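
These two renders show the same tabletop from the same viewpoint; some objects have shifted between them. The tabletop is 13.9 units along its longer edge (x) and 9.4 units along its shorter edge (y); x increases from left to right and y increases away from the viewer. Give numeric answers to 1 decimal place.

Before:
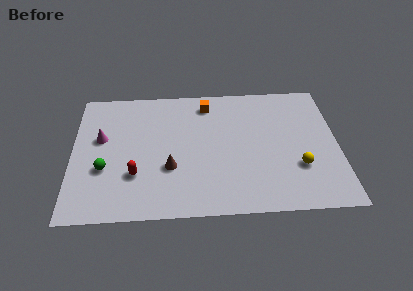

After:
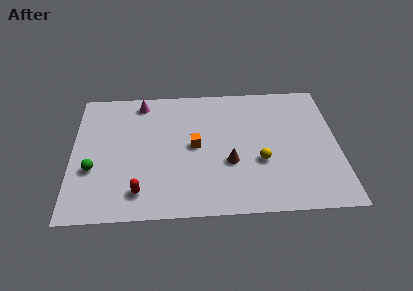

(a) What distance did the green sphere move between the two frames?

0.6

From (1.7, 3.4) to (1.1, 3.4), the green sphere covered √(0.6² + 0.0²) ≈ 0.6 units.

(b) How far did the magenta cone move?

3.3

The magenta cone was near (1.5, 5.6) before and (3.6, 8.2) after, so it travelled √(2.1² + 2.6²) ≈ 3.3 units.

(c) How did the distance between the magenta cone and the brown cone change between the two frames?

+2.3

They were about 4.3 units apart before and 6.6 after — 2.3 units further apart.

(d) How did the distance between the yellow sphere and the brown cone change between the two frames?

-5.1

Before: roughly 6.7 units apart; after: 1.6. That's 5.1 units closer together.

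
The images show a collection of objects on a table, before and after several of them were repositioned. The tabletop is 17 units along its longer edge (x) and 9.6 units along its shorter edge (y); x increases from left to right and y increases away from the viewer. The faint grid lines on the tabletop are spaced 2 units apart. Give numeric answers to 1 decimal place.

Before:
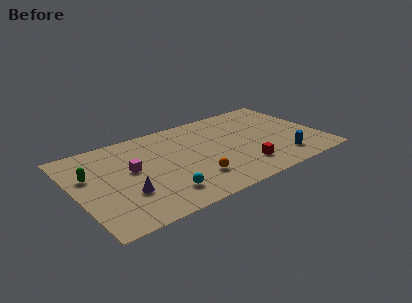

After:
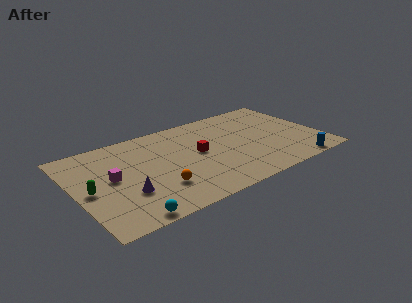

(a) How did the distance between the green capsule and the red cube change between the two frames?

-3.2

They were about 10.8 units apart before and 7.6 after — 3.2 units closer together.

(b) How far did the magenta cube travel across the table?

1.4

The magenta cube moved from about (3.9, 5.4) to (2.5, 5.1), a distance of √(1.4² + 0.3²) ≈ 1.4.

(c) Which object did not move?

the purple cone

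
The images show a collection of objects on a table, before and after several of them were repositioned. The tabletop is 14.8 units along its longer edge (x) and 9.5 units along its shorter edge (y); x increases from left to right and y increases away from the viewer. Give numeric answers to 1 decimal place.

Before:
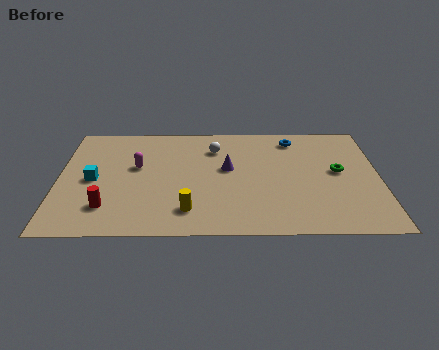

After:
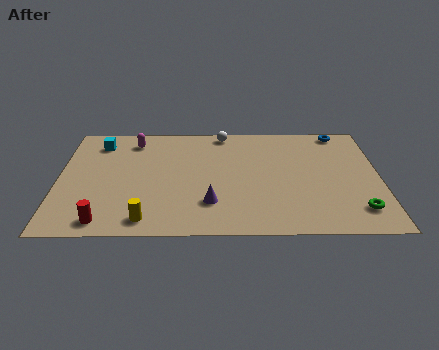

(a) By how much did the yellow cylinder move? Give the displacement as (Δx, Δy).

(-1.9, -0.7)

The yellow cylinder was at about (6.0, 1.9) and moved to about (4.1, 1.2).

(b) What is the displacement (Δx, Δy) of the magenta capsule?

(-0.2, 2.3)

The magenta capsule started near (3.6, 5.6) and ended near (3.4, 7.9).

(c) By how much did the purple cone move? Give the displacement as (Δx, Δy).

(-0.8, -2.9)

From the two frames, the purple cone sits at roughly (7.8, 5.4) before and (7.0, 2.5) after.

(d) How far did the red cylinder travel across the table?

1.1

The red cylinder moved from about (2.3, 2.2) to (2.2, 1.1), a distance of √(0.1² + 1.1²) ≈ 1.1.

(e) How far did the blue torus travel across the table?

2.3

From (10.9, 8.0) to (13.1, 8.6), the blue torus covered √(2.2² + 0.6²) ≈ 2.3 units.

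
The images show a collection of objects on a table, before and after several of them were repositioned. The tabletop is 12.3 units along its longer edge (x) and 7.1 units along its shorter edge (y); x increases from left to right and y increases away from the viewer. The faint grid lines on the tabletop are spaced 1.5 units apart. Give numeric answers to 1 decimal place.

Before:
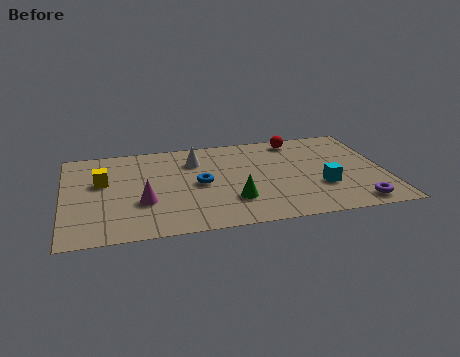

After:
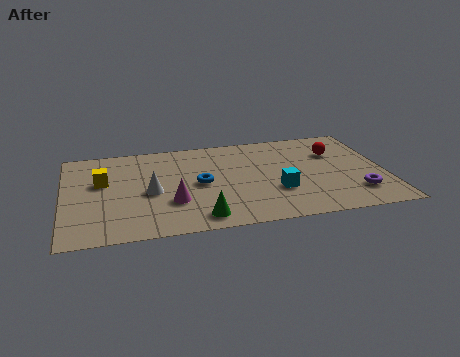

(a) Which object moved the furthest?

the white cone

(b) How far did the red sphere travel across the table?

1.9

From (9.1, 6.2) to (10.5, 4.9), the red sphere covered √(1.4² + 1.3²) ≈ 1.9 units.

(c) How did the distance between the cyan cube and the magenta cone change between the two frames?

-2.8

The distance was about 6.8 in the first image and 4.0 in the second, so they moved 2.8 units closer together.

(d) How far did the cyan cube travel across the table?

1.7

The cyan cube moved from about (9.8, 2.4) to (8.1, 2.4), a distance of √(1.7² + 0.0²) ≈ 1.7.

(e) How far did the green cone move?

1.6

From (6.4, 2.0) to (5.1, 1.0), the green cone covered √(1.3² + 1.0²) ≈ 1.6 units.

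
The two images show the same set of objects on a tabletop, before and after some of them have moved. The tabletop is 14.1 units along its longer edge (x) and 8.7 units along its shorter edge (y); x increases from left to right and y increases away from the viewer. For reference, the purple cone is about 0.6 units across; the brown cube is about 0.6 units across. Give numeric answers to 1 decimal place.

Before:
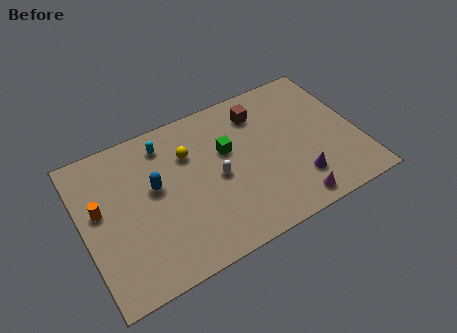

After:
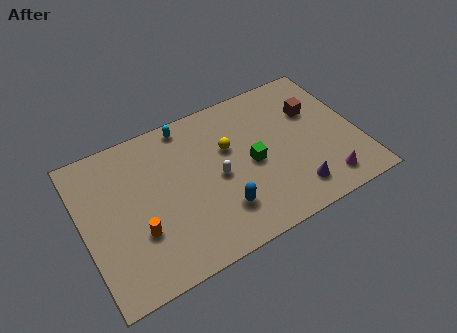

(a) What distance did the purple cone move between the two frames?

0.6

The purple cone was near (10.7, 2.1) before and (10.4, 1.6) after, so it travelled √(0.3² + 0.5²) ≈ 0.6 units.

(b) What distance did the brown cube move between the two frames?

2.9

The brown cube moved from about (9.4, 6.9) to (12.1, 5.8), a distance of √(2.7² + 1.1²) ≈ 2.9.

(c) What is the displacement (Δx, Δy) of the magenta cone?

(1.8, 0.4)

The magenta cone was at about (10.2, 1.0) and moved to about (12.0, 1.4).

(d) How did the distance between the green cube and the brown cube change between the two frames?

+1.5

The distance was about 2.4 in the first image and 3.9 in the second, so they moved 1.5 units further apart.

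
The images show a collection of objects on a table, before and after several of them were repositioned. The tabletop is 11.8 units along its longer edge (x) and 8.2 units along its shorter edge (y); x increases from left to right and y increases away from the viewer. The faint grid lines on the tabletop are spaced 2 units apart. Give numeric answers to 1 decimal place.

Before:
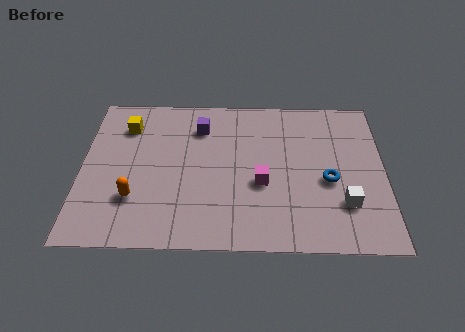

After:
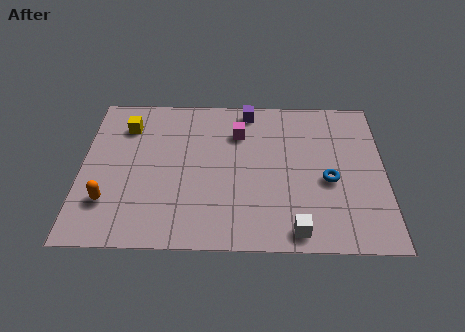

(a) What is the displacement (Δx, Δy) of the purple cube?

(1.9, 1.0)

The purple cube was at about (4.6, 6.3) and moved to about (6.5, 7.3).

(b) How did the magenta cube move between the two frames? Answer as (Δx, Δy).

(-0.9, 2.7)

From the two frames, the magenta cube sits at roughly (7.0, 3.3) before and (6.1, 6.0) after.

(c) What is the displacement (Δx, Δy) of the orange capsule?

(-1.0, -0.2)

The orange capsule started near (2.1, 2.4) and ended near (1.1, 2.2).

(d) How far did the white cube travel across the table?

2.4

The white cube moved from about (10.2, 2.3) to (8.3, 0.9), a distance of √(1.9² + 1.4²) ≈ 2.4.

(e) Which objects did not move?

the yellow cube and the blue torus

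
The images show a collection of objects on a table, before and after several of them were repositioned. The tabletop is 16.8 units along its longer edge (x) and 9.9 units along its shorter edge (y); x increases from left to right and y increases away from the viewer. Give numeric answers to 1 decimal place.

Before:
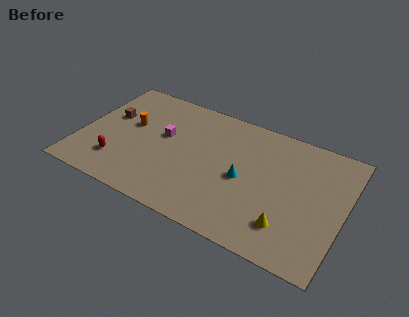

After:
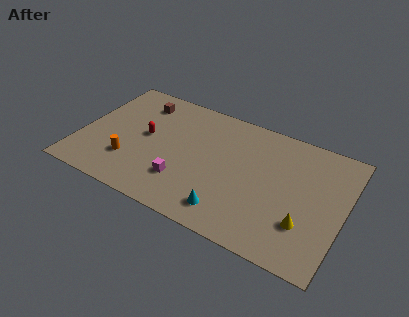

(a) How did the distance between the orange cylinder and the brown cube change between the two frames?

+3.8

Before: roughly 1.4 units apart; after: 5.2. That's 3.8 units further apart.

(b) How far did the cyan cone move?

2.9

The cyan cone was near (10.5, 4.6) before and (10.0, 1.7) after, so it travelled √(0.5² + 2.9²) ≈ 2.9 units.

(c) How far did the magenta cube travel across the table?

3.5

From (5.2, 5.8) to (6.9, 2.7), the magenta cube covered √(1.7² + 3.1²) ≈ 3.5 units.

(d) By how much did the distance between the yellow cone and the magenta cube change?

-1.4

They were about 9.1 units apart before and 7.7 after — 1.4 units closer together.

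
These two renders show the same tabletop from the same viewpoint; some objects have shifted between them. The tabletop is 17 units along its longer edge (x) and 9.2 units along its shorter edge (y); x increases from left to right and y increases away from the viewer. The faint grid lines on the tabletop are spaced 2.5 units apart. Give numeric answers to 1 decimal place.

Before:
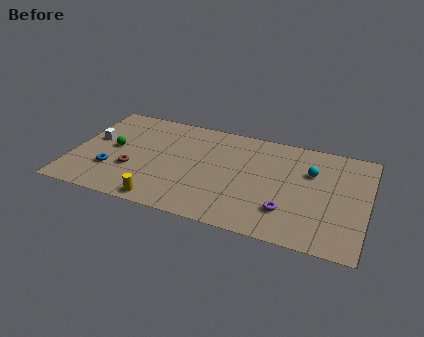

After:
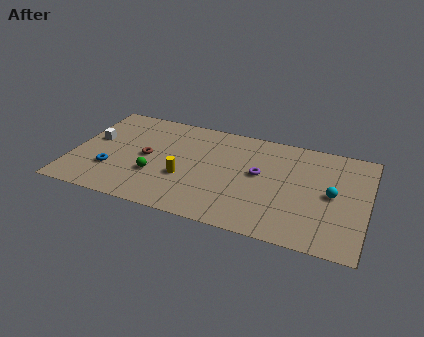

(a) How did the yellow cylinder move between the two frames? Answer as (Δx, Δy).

(1.0, 2.5)

From the two frames, the yellow cylinder sits at roughly (5.6, 0.9) before and (6.6, 3.4) after.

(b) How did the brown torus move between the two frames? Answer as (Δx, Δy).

(0.7, 1.4)

From the two frames, the brown torus sits at roughly (3.6, 3.2) before and (4.3, 4.6) after.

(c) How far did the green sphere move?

3.1

The green sphere moved from about (2.3, 4.8) to (4.9, 3.1), a distance of √(2.6² + 1.7²) ≈ 3.1.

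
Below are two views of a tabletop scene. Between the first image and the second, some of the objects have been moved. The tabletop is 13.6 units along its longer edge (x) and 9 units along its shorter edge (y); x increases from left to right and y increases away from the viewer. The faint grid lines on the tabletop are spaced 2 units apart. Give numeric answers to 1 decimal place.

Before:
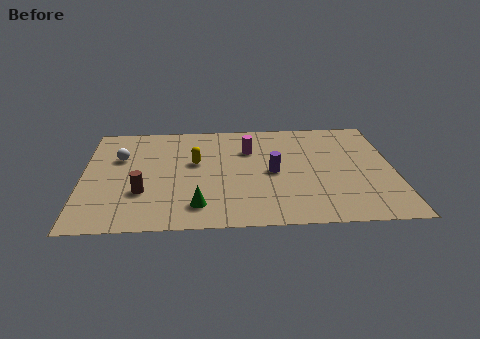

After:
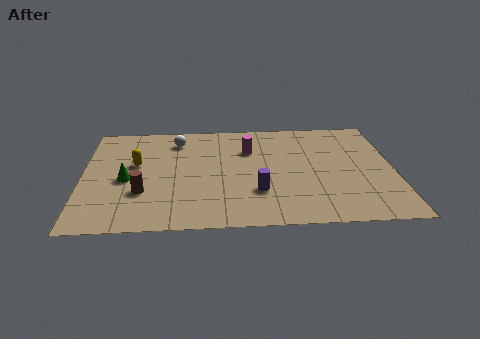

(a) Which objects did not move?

the brown cylinder and the magenta cylinder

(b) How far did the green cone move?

3.9

From (5.0, 1.7) to (1.9, 4.0), the green cone covered √(3.1² + 2.3²) ≈ 3.9 units.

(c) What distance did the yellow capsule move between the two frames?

2.6

From (4.9, 5.3) to (2.3, 5.3), the yellow capsule covered √(2.6² + 0.0²) ≈ 2.6 units.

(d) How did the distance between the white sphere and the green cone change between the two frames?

-1.4

The distance was about 5.4 in the first image and 4.0 in the second, so they moved 1.4 units closer together.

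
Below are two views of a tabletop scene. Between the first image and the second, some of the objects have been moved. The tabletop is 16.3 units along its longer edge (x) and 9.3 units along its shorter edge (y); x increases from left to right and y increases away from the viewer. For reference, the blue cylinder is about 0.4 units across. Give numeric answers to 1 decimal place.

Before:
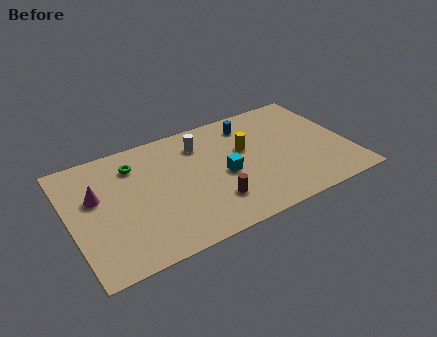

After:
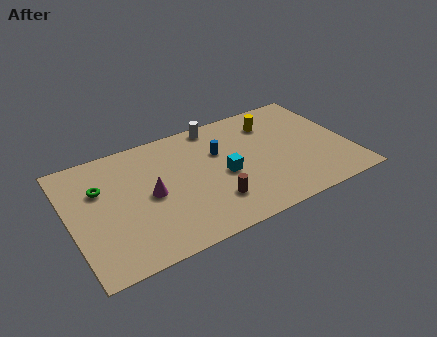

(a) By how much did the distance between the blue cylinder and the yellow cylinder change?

+1.5

Before: roughly 2.0 units apart; after: 3.5. That's 1.5 units further apart.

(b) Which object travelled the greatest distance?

the magenta cone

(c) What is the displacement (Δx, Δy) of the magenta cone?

(3.0, -1.2)

The magenta cone started near (1.6, 5.7) and ended near (4.6, 4.5).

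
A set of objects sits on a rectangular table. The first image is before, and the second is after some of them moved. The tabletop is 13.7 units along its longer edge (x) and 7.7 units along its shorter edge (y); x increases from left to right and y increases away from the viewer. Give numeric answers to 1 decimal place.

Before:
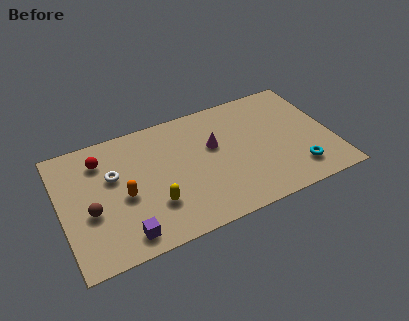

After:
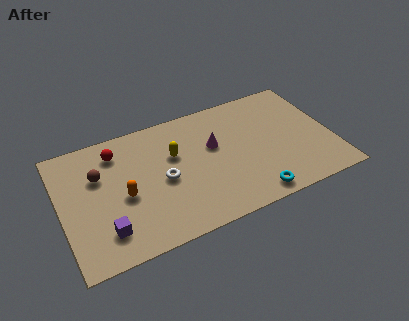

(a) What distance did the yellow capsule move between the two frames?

2.9

The yellow capsule moved from about (4.5, 2.3) to (5.8, 4.9), a distance of √(1.3² + 2.6²) ≈ 2.9.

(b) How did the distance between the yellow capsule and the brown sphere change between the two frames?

+0.6

The distance was about 3.2 in the first image and 3.8 in the second, so they moved 0.6 units further apart.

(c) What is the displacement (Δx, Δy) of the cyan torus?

(-2.4, -0.7)

The cyan torus was at about (11.7, 1.6) and moved to about (9.3, 0.9).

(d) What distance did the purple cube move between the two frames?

1.1

The purple cube moved from about (2.9, 1.1) to (2.0, 1.7), a distance of √(0.9² + 0.6²) ≈ 1.1.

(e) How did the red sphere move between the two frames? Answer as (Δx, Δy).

(0.8, 0.2)

The red sphere was at about (2.2, 6.0) and moved to about (3.0, 6.2).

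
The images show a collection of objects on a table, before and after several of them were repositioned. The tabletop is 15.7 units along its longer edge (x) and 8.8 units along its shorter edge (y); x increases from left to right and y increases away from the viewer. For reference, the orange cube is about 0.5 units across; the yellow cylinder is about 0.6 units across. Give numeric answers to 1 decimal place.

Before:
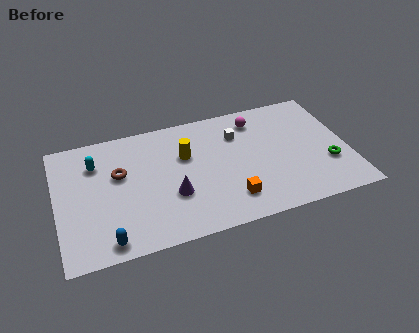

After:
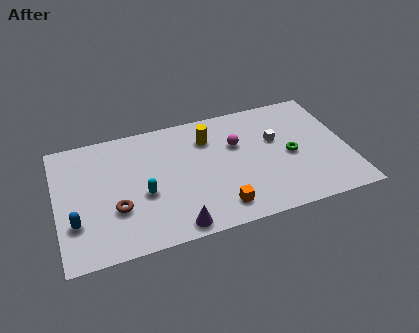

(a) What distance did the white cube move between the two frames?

2.2

From (9.9, 6.4) to (11.9, 5.4), the white cube covered √(2.0² + 1.0²) ≈ 2.2 units.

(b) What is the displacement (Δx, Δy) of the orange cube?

(-0.6, -0.4)

The orange cube started near (9.1, 1.9) and ended near (8.5, 1.5).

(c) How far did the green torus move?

2.2

The green torus was near (14.5, 2.9) before and (12.6, 4.1) after, so it travelled √(1.9² + 1.2²) ≈ 2.2 units.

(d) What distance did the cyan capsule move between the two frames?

3.8

The cyan capsule was near (2.2, 6.5) before and (4.6, 3.6) after, so it travelled √(2.4² + 2.9²) ≈ 3.8 units.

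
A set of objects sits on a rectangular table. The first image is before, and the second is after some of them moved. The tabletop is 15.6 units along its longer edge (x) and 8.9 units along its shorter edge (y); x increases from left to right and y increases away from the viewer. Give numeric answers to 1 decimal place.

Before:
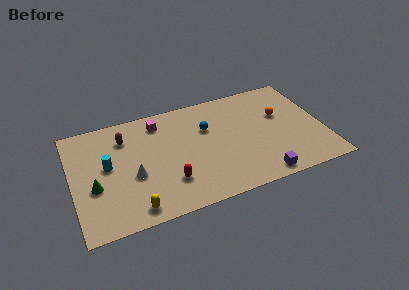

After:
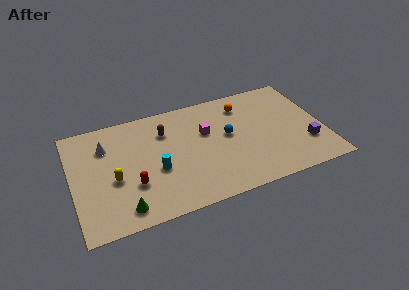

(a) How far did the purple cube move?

3.5

From (11.3, 0.9) to (14.4, 2.6), the purple cube covered √(3.1² + 1.7²) ≈ 3.5 units.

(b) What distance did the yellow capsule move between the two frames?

2.8

The yellow capsule was near (3.5, 1.1) before and (2.5, 3.7) after, so it travelled √(1.0² + 2.6²) ≈ 2.8 units.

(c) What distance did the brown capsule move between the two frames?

2.5

The brown capsule moved from about (3.4, 6.8) to (5.9, 6.5), a distance of √(2.5² + 0.3²) ≈ 2.5.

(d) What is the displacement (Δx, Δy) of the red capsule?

(-2.2, 0.5)

The red capsule was at about (5.8, 2.4) and moved to about (3.6, 2.9).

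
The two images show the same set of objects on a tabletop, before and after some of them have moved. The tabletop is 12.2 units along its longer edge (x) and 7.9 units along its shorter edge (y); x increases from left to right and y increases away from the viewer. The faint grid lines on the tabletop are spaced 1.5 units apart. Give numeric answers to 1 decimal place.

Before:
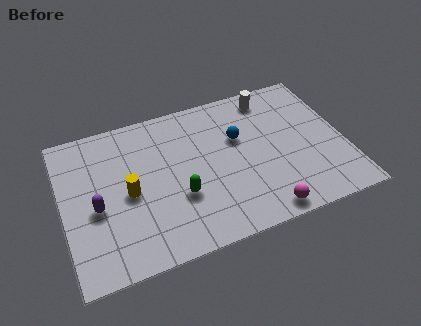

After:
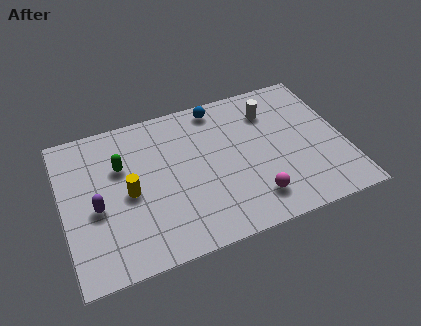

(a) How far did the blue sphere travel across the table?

2.1

The blue sphere was near (7.7, 5.0) before and (7.0, 7.0) after, so it travelled √(0.7² + 2.0²) ≈ 2.1 units.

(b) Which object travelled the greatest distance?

the green capsule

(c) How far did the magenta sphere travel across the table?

0.9

The magenta sphere was near (8.3, 0.8) before and (8.0, 1.6) after, so it travelled √(0.3² + 0.8²) ≈ 0.9 units.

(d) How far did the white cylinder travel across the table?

0.8

The white cylinder was near (9.3, 6.8) before and (9.2, 6.0) after, so it travelled √(0.1² + 0.8²) ≈ 0.8 units.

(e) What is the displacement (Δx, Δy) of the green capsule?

(-2.3, 2.4)

The green capsule started near (4.9, 2.8) and ended near (2.6, 5.2).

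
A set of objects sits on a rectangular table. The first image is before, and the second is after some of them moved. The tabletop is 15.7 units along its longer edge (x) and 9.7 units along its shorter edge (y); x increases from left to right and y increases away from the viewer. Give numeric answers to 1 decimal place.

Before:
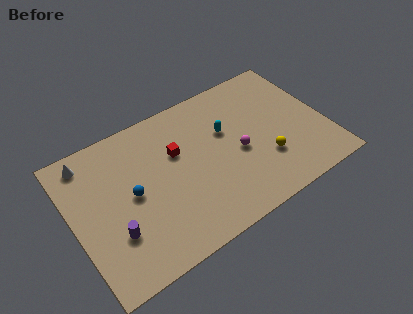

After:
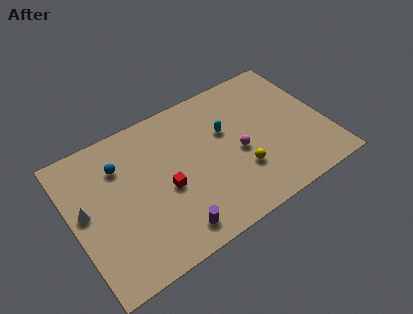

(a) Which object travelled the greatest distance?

the purple cylinder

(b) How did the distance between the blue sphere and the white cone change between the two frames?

-1.1

The distance was about 4.1 in the first image and 3.0 in the second, so they moved 1.1 units closer together.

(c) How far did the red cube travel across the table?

2.2

From (6.6, 6.2) to (5.6, 4.2), the red cube covered √(1.0² + 2.0²) ≈ 2.2 units.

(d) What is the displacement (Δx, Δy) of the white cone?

(-0.6, -3.1)

From the two frames, the white cone sits at roughly (1.4, 8.4) before and (0.8, 5.3) after.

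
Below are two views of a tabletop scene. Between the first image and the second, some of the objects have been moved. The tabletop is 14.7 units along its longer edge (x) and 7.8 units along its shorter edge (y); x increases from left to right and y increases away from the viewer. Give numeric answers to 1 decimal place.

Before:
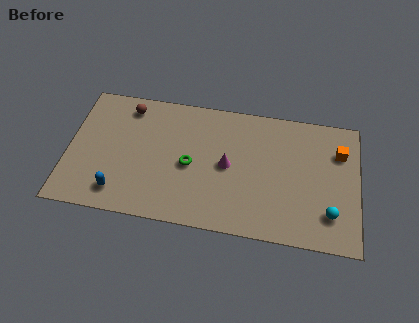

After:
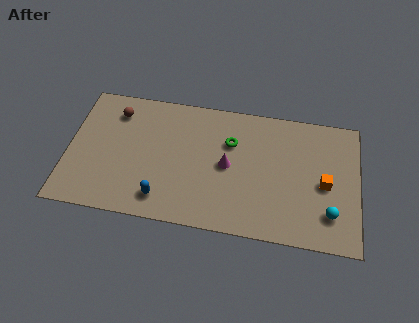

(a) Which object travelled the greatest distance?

the green torus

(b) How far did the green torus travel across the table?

2.6

The green torus moved from about (6.2, 3.6) to (8.2, 5.3), a distance of √(2.0² + 1.7²) ≈ 2.6.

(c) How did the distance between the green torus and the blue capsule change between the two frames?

+1.0

Before: roughly 4.1 units apart; after: 5.1. That's 1.0 units further apart.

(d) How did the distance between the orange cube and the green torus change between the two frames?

-2.7

Before: roughly 7.8 units apart; after: 5.1. That's 2.7 units closer together.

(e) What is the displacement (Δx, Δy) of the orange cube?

(-0.7, -2.0)

From the two frames, the orange cube sits at roughly (13.7, 5.6) before and (13.0, 3.6) after.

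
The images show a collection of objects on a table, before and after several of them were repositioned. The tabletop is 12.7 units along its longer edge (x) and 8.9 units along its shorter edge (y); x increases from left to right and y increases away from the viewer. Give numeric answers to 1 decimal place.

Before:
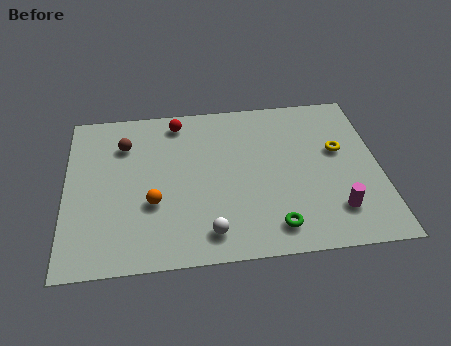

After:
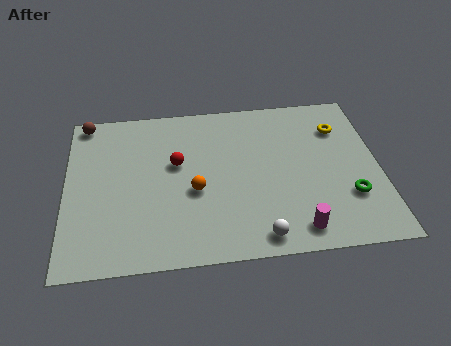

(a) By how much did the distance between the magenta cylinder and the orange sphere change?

-2.7

Before: roughly 7.4 units apart; after: 4.7. That's 2.7 units closer together.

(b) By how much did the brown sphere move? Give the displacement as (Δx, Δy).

(-1.6, 1.5)

From the two frames, the brown sphere sits at roughly (2.4, 6.6) before and (0.8, 8.1) after.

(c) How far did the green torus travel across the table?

3.4

From (8.3, 1.4) to (11.4, 2.7), the green torus covered √(3.1² + 1.3²) ≈ 3.4 units.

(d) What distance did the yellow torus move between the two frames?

1.3

The yellow torus was near (11.1, 5.3) before and (11.2, 6.6) after, so it travelled √(0.1² + 1.3²) ≈ 1.3 units.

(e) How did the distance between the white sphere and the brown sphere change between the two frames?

+3.7

The distance was about 6.2 in the first image and 9.9 in the second, so they moved 3.7 units further apart.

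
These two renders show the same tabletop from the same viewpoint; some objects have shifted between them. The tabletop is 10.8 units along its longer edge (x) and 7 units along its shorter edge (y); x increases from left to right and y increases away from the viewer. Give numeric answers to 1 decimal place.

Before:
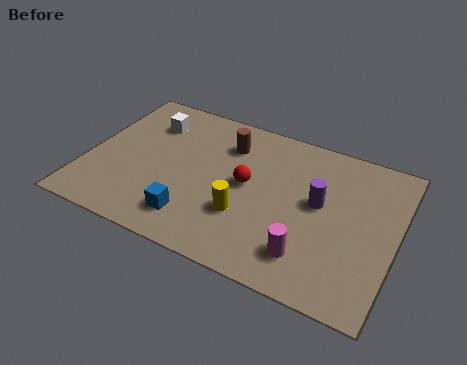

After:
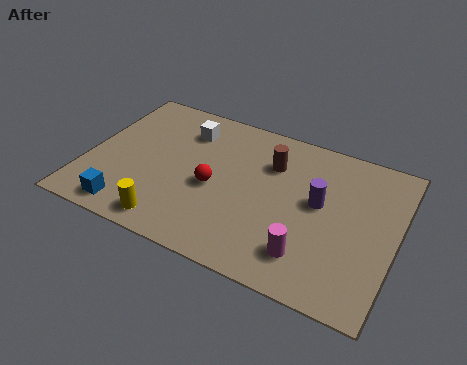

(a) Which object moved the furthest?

the yellow cylinder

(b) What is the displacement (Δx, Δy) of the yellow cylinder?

(-2.4, -1.4)

The yellow cylinder was at about (5.7, 2.3) and moved to about (3.3, 0.9).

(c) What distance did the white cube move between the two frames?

1.3

The white cube moved from about (1.9, 5.3) to (3.2, 5.4), a distance of √(1.3² + 0.1²) ≈ 1.3.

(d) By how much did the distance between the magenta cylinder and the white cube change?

-1.0

The distance was about 7.2 in the first image and 6.2 in the second, so they moved 1.0 units closer together.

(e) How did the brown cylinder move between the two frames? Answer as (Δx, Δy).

(1.6, -0.3)

The brown cylinder was at about (4.7, 5.3) and moved to about (6.3, 5.0).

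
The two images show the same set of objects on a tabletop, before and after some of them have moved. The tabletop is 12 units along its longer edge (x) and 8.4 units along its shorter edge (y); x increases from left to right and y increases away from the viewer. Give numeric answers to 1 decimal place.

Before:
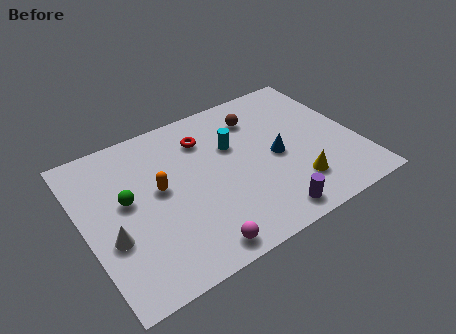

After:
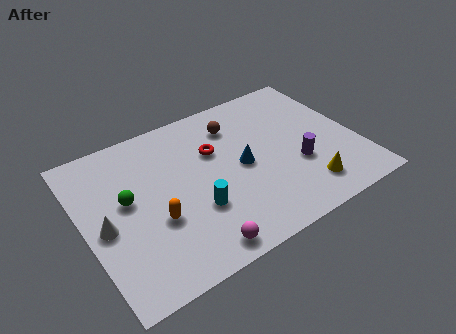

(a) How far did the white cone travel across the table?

0.7

The white cone was near (1.0, 3.1) before and (0.8, 3.8) after, so it travelled √(0.2² + 0.7²) ≈ 0.7 units.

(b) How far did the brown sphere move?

1.0

The brown sphere was near (8.0, 6.5) before and (7.0, 6.5) after, so it travelled √(1.0² + 0.0²) ≈ 1.0 units.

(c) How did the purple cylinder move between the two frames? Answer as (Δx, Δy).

(1.7, 2.0)

The purple cylinder was at about (7.5, 1.0) and moved to about (9.2, 3.0).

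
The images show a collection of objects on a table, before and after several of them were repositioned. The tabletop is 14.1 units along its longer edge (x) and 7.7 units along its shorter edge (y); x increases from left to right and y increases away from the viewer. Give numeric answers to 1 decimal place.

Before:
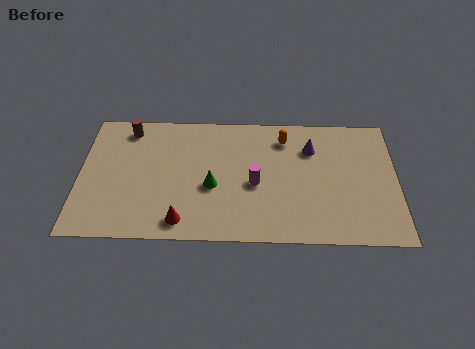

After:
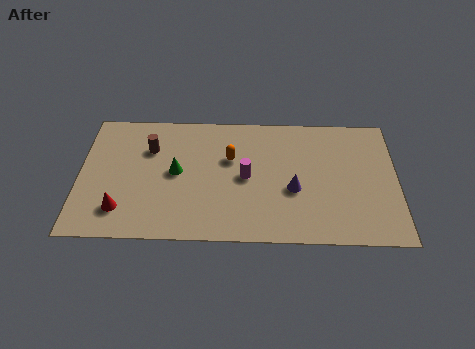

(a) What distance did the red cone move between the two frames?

2.8

From (4.6, 1.1) to (1.9, 1.7), the red cone covered √(2.7² + 0.6²) ≈ 2.8 units.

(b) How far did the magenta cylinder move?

0.6

From (7.8, 3.4) to (7.4, 3.8), the magenta cylinder covered √(0.4² + 0.4²) ≈ 0.6 units.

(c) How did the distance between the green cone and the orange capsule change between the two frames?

-1.8

Before: roughly 4.4 units apart; after: 2.6. That's 1.8 units closer together.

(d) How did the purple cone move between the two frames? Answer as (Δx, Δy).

(-0.8, -2.5)

From the two frames, the purple cone sits at roughly (10.3, 5.6) before and (9.5, 3.1) after.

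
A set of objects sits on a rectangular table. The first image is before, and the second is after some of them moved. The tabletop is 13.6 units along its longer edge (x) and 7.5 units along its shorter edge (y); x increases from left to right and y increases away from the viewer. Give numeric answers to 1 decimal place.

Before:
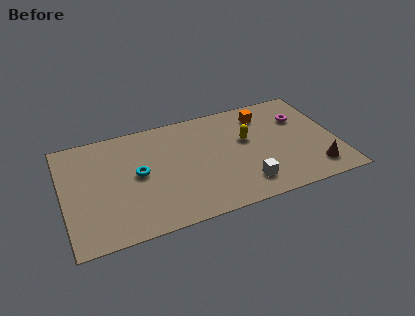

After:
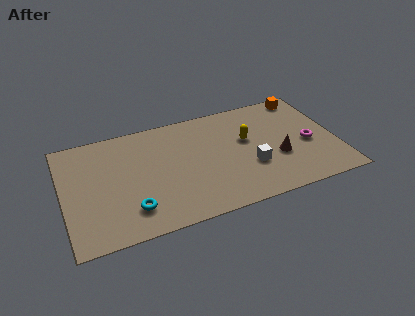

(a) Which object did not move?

the yellow capsule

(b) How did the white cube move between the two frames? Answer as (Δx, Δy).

(0.4, 1.1)

The white cube started near (8.8, 1.5) and ended near (9.2, 2.6).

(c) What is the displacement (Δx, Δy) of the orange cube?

(2.2, 0.7)

From the two frames, the orange cube sits at roughly (10.2, 6.0) before and (12.4, 6.7) after.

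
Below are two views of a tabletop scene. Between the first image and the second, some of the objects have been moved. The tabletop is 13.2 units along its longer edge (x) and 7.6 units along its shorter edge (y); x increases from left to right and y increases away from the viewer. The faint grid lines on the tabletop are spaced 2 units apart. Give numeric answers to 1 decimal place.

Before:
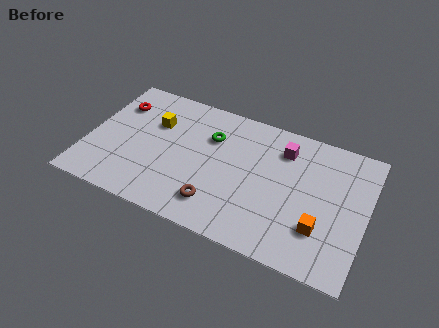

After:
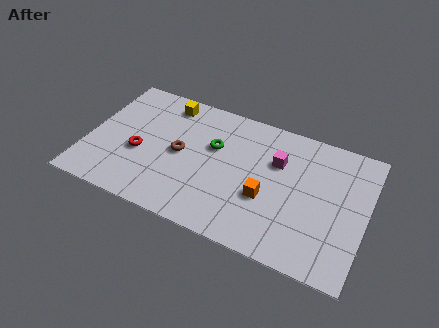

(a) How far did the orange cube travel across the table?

2.7

The orange cube moved from about (11.2, 2.2) to (8.6, 2.9), a distance of √(2.6² + 0.7²) ≈ 2.7.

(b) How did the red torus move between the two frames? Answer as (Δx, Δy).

(1.4, -2.5)

From the two frames, the red torus sits at roughly (1.1, 5.6) before and (2.5, 3.1) after.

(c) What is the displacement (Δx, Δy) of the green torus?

(0.2, -0.5)

From the two frames, the green torus sits at roughly (5.7, 5.3) before and (5.9, 4.8) after.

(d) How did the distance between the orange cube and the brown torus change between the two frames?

-0.5

Before: roughly 4.8 units apart; after: 4.3. That's 0.5 units closer together.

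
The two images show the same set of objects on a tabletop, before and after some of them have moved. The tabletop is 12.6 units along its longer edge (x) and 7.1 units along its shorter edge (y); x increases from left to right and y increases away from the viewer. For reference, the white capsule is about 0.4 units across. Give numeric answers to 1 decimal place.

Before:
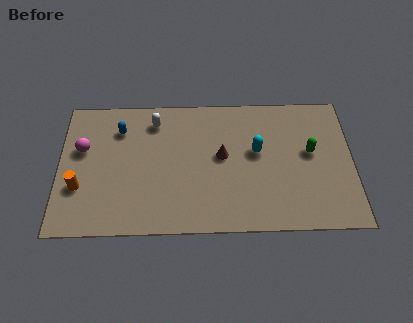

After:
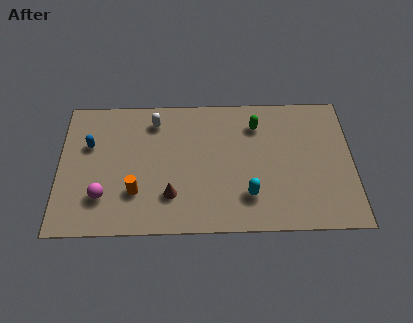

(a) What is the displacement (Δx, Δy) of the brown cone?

(-2.2, -2.0)

The brown cone started near (7.0, 3.9) and ended near (4.8, 1.9).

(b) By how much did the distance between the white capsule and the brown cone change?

+0.5

The distance was about 3.5 in the first image and 4.0 in the second, so they moved 0.5 units further apart.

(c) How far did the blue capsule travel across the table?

1.5

From (2.6, 5.4) to (1.3, 4.6), the blue capsule covered √(1.3² + 0.8²) ≈ 1.5 units.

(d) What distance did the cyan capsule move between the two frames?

2.3

The cyan capsule moved from about (8.5, 4.1) to (8.1, 1.8), a distance of √(0.4² + 2.3²) ≈ 2.3.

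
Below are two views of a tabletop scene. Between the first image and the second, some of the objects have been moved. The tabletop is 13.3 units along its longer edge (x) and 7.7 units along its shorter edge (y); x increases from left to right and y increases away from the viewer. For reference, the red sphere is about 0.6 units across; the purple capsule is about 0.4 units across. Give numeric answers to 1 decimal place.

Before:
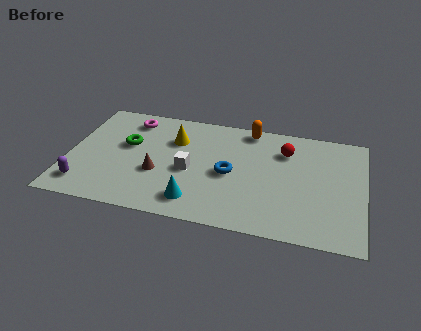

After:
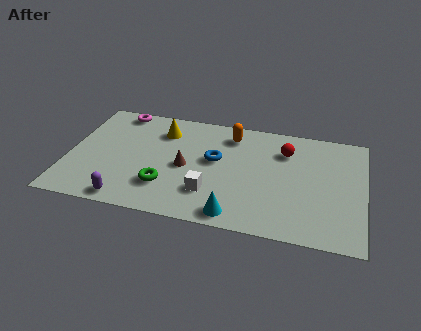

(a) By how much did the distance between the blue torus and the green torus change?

-1.7

The distance was about 4.8 in the first image and 3.1 in the second, so they moved 1.7 units closer together.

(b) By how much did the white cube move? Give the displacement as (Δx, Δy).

(1.0, -1.3)

From the two frames, the white cube sits at roughly (5.5, 3.4) before and (6.5, 2.1) after.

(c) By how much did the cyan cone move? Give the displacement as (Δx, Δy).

(1.8, -0.5)

The cyan cone started near (5.9, 1.4) and ended near (7.7, 0.9).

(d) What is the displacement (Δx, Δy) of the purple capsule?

(2.0, -0.6)

The purple capsule was at about (0.9, 1.4) and moved to about (2.9, 0.8).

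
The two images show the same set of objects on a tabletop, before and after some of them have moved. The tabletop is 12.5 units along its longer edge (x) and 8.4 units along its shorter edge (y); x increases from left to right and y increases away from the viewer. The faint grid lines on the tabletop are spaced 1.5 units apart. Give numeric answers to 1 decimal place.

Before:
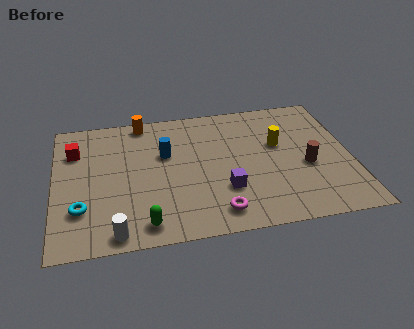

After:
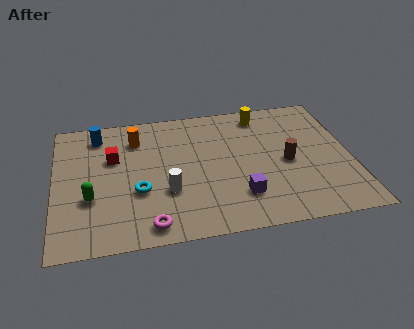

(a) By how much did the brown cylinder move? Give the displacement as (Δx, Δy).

(-0.8, 0.4)

The brown cylinder started near (10.6, 3.5) and ended near (9.8, 3.9).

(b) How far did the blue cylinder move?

3.3

The blue cylinder was near (4.7, 5.3) before and (1.9, 7.0) after, so it travelled √(2.8² + 1.7²) ≈ 3.3 units.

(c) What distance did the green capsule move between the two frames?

2.9

From (3.7, 1.1) to (1.5, 3.0), the green capsule covered √(2.2² + 1.9²) ≈ 2.9 units.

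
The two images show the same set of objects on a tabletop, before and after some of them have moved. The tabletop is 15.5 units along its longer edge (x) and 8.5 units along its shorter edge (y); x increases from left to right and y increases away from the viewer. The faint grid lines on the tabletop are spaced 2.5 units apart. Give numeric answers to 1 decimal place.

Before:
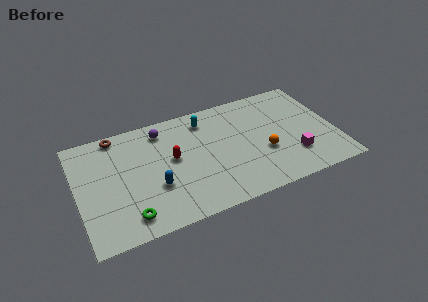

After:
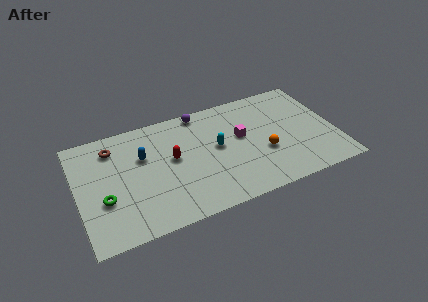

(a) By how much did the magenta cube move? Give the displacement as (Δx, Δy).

(-2.9, 2.6)

The magenta cube was at about (12.8, 2.3) and moved to about (9.9, 4.9).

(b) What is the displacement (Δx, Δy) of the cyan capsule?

(0.5, -2.4)

From the two frames, the cyan capsule sits at roughly (7.9, 7.0) before and (8.4, 4.6) after.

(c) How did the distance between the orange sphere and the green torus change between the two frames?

+1.1

Before: roughly 8.5 units apart; after: 9.6. That's 1.1 units further apart.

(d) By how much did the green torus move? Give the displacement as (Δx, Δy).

(-1.3, 1.7)

From the two frames, the green torus sits at roughly (2.8, 1.4) before and (1.5, 3.1) after.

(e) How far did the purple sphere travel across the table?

2.5

From (5.3, 7.1) to (7.7, 7.7), the purple sphere covered √(2.4² + 0.6²) ≈ 2.5 units.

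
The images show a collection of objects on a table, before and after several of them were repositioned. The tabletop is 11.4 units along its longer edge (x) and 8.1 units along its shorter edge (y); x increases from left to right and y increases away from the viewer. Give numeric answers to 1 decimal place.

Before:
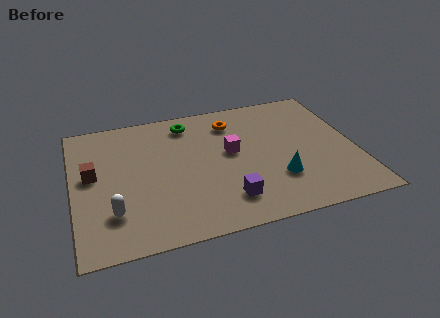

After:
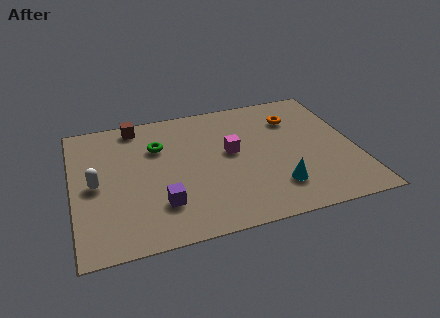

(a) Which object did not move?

the magenta cube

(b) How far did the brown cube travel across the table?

3.3

From (0.8, 4.5) to (2.7, 7.2), the brown cube covered √(1.9² + 2.7²) ≈ 3.3 units.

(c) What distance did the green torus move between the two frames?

1.8

The green torus moved from about (4.8, 6.8) to (3.5, 5.6), a distance of √(1.3² + 1.2²) ≈ 1.8.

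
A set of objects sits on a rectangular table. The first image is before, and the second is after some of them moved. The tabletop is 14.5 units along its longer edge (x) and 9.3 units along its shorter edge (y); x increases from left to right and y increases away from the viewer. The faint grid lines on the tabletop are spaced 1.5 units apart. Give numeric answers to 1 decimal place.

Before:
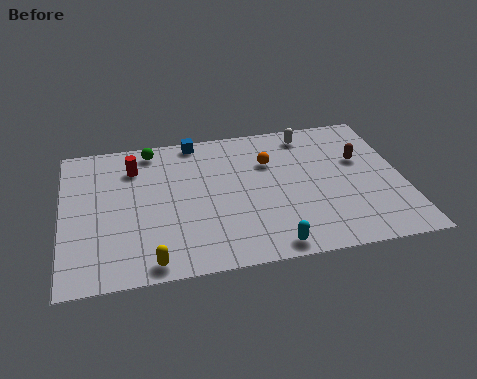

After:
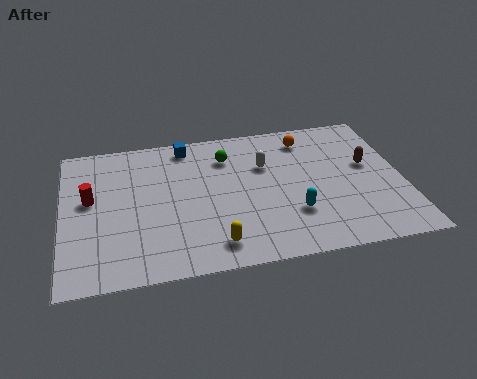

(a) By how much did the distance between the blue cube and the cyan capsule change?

-1.2

The distance was about 8.1 in the first image and 6.9 in the second, so they moved 1.2 units closer together.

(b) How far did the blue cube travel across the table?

0.5

The blue cube moved from about (5.8, 8.5) to (5.4, 8.2), a distance of √(0.4² + 0.3²) ≈ 0.5.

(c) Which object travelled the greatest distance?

the green sphere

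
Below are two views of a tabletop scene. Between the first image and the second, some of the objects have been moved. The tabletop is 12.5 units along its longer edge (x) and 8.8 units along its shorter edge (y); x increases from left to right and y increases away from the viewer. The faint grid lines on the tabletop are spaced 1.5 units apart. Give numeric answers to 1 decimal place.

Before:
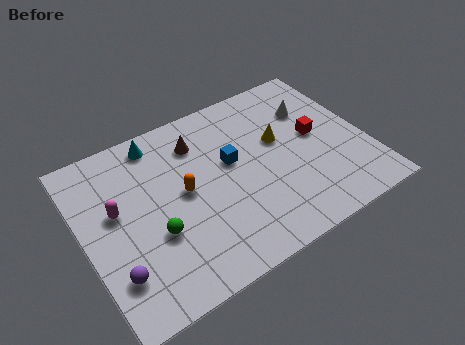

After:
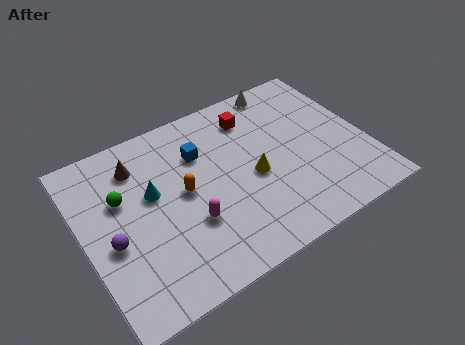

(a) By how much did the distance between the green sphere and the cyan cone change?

-3.2

The distance was about 4.6 in the first image and 1.4 in the second, so they moved 3.2 units closer together.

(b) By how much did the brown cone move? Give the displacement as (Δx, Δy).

(-2.7, 0.1)

The brown cone started near (5.4, 6.8) and ended near (2.7, 6.9).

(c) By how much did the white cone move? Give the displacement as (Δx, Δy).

(-1.0, 1.8)

The white cone was at about (10.5, 6.2) and moved to about (9.5, 8.0).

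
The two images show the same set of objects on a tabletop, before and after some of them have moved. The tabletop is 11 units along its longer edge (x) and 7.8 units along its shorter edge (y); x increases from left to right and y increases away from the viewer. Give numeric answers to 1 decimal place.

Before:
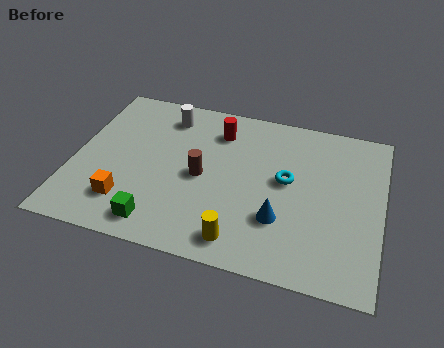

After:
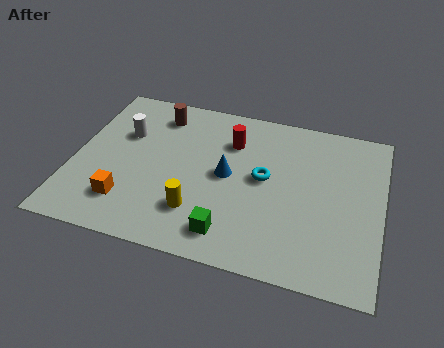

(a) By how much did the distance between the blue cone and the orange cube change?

-1.4

They were about 5.4 units apart before and 4.0 after — 1.4 units closer together.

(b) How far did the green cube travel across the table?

2.5

The green cube moved from about (3.3, 1.1) to (5.8, 1.3), a distance of √(2.5² + 0.2²) ≈ 2.5.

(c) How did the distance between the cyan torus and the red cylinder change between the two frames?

-1.2

They were about 3.2 units apart before and 2.0 after — 1.2 units closer together.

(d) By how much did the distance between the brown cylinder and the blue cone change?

+0.4

Before: roughly 3.2 units apart; after: 3.6. That's 0.4 units further apart.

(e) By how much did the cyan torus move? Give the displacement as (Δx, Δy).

(-0.8, -0.1)

The cyan torus was at about (7.6, 4.3) and moved to about (6.8, 4.2).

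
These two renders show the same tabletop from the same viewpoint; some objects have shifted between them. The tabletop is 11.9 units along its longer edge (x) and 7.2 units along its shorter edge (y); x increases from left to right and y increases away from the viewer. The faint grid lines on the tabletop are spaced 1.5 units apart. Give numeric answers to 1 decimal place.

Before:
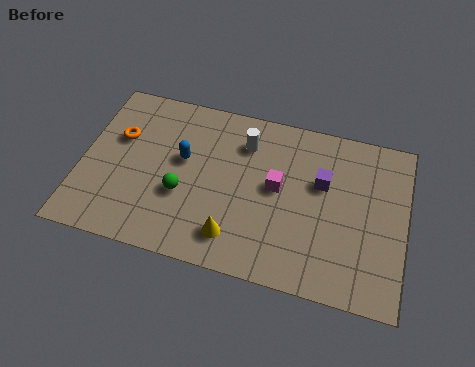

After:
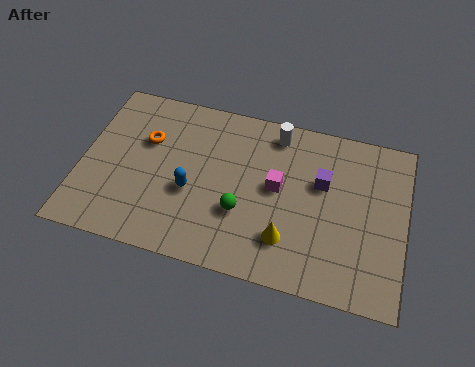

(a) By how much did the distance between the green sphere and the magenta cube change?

-1.8

Before: roughly 3.6 units apart; after: 1.8. That's 1.8 units closer together.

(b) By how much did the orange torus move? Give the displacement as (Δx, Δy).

(1.0, 0.1)

The orange torus was at about (1.3, 4.6) and moved to about (2.3, 4.7).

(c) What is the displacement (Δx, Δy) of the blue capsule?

(0.4, -1.3)

The blue capsule started near (3.7, 4.2) and ended near (4.1, 2.9).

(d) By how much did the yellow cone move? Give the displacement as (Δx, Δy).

(1.9, 0.4)

The yellow cone started near (5.8, 1.4) and ended near (7.7, 1.8).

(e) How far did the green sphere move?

2.2

From (3.8, 2.7) to (6.0, 2.5), the green sphere covered √(2.2² + 0.2²) ≈ 2.2 units.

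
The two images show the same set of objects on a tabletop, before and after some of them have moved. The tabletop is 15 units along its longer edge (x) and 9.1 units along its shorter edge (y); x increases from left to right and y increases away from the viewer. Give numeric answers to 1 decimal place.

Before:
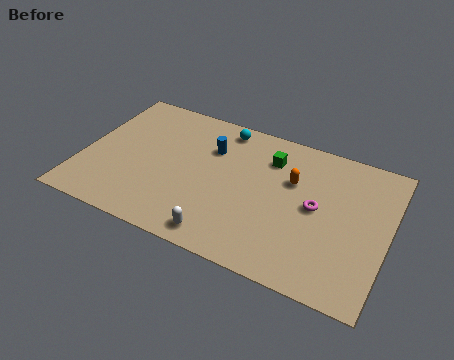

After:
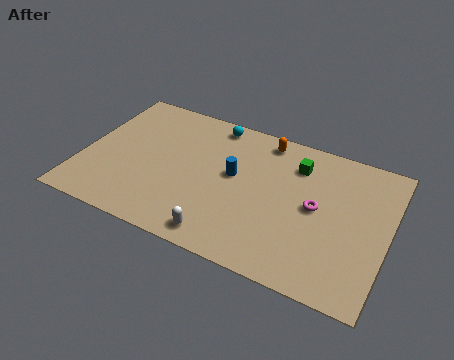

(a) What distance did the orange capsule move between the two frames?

2.6

The orange capsule moved from about (10.2, 5.9) to (8.6, 8.0), a distance of √(1.6² + 2.1²) ≈ 2.6.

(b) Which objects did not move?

the magenta torus and the white capsule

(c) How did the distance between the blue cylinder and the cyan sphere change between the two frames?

+1.7

Before: roughly 1.6 units apart; after: 3.3. That's 1.7 units further apart.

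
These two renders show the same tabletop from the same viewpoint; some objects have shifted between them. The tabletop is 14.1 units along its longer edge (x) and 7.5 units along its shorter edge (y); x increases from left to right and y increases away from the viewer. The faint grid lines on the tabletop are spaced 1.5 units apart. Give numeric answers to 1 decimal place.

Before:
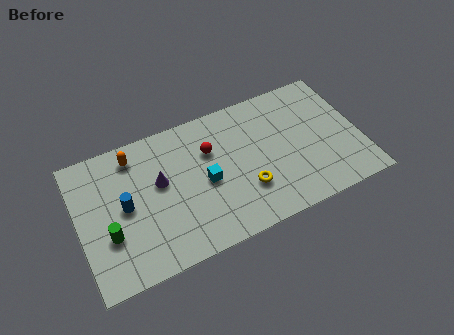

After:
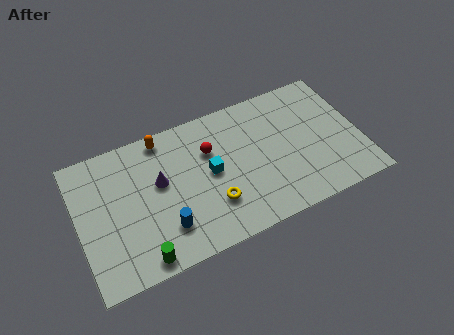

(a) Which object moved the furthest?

the blue cylinder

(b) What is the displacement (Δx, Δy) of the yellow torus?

(-1.7, -0.1)

The yellow torus was at about (8.2, 2.3) and moved to about (6.5, 2.2).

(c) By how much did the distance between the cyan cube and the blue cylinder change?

-0.8

The distance was about 4.0 in the first image and 3.2 in the second, so they moved 0.8 units closer together.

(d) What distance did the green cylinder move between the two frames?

2.3

The green cylinder was near (1.4, 2.6) before and (2.8, 0.8) after, so it travelled √(1.4² + 1.8²) ≈ 2.3 units.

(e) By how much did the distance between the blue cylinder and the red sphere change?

-0.5

The distance was about 4.6 in the first image and 4.1 in the second, so they moved 0.5 units closer together.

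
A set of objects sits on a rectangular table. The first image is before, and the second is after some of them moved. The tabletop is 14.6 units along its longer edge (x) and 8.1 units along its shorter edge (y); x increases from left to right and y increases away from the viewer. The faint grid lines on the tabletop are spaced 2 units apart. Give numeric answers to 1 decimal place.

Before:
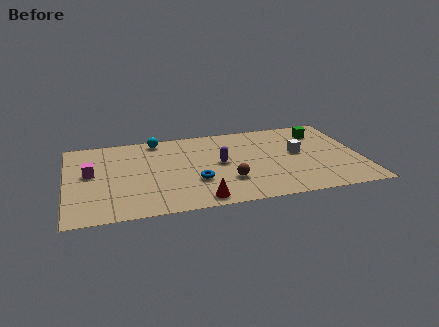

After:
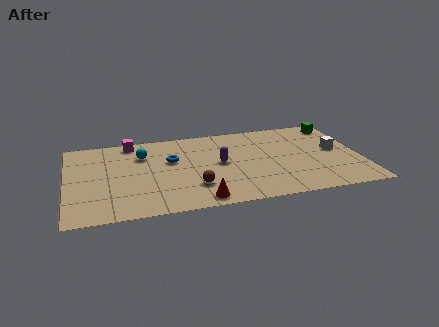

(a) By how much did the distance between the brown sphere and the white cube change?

+3.4

Before: roughly 4.1 units apart; after: 7.5. That's 3.4 units further apart.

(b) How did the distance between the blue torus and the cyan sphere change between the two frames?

-3.2

They were about 4.8 units apart before and 1.6 after — 3.2 units closer together.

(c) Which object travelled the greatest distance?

the magenta cube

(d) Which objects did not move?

the red cone and the purple capsule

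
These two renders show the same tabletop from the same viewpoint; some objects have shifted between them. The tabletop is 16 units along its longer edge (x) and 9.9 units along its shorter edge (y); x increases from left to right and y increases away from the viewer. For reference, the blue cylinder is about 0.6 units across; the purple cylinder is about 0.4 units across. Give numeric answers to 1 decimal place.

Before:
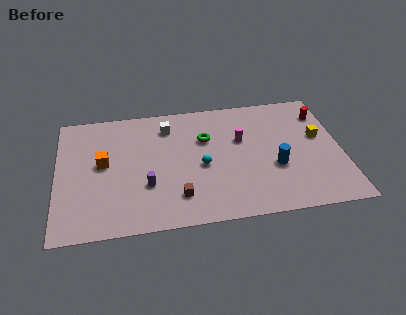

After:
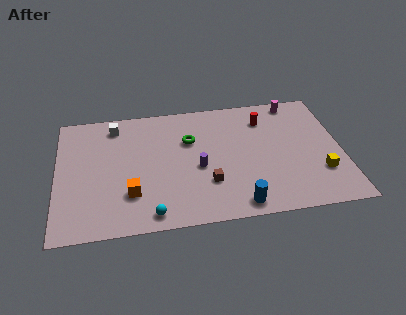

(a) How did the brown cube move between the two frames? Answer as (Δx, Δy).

(1.7, 0.8)

From the two frames, the brown cube sits at roughly (6.7, 2.2) before and (8.4, 3.0) after.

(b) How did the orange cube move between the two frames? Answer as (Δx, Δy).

(1.5, -2.6)

From the two frames, the orange cube sits at roughly (2.6, 5.4) before and (4.1, 2.8) after.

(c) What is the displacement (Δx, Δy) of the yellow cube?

(-0.1, -2.9)

From the two frames, the yellow cube sits at roughly (14.8, 5.8) before and (14.7, 2.9) after.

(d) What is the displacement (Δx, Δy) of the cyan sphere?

(-2.9, -3.3)

The cyan sphere started near (8.1, 4.4) and ended near (5.2, 1.1).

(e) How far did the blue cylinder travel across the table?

3.4

The blue cylinder moved from about (12.2, 3.7) to (10.0, 1.1), a distance of √(2.2² + 2.6²) ≈ 3.4.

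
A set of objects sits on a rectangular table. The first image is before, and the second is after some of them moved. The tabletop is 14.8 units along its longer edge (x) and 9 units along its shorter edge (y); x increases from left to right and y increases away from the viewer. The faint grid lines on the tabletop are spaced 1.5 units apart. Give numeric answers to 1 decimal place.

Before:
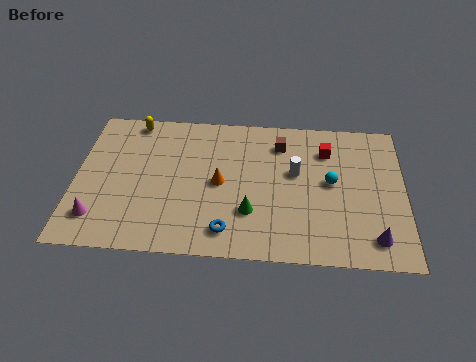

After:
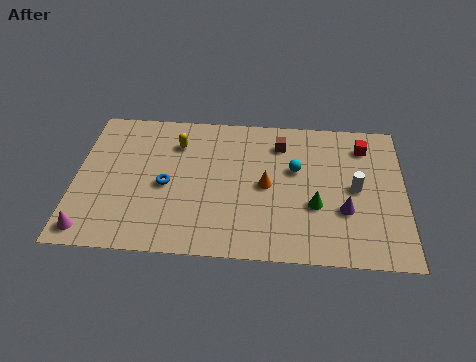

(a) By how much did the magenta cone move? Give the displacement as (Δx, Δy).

(-0.3, -0.8)

The magenta cone started near (1.1, 1.9) and ended near (0.8, 1.1).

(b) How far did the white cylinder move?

2.8

From (9.9, 5.3) to (12.6, 4.5), the white cylinder covered √(2.7² + 0.8²) ≈ 2.8 units.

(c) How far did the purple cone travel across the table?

2.1

The purple cone was near (13.4, 1.5) before and (12.1, 3.1) after, so it travelled √(1.3² + 1.6²) ≈ 2.1 units.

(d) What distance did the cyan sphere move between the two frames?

1.7

The cyan sphere moved from about (11.5, 4.8) to (9.9, 5.5), a distance of √(1.6² + 0.7²) ≈ 1.7.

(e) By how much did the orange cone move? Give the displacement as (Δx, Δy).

(2.1, 0.0)

The orange cone was at about (6.5, 4.4) and moved to about (8.6, 4.4).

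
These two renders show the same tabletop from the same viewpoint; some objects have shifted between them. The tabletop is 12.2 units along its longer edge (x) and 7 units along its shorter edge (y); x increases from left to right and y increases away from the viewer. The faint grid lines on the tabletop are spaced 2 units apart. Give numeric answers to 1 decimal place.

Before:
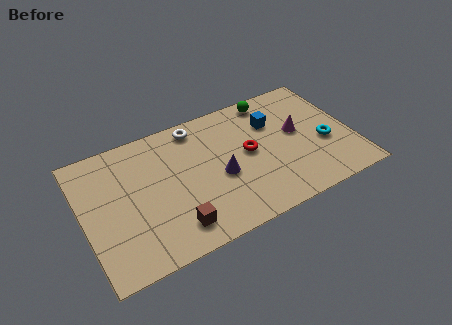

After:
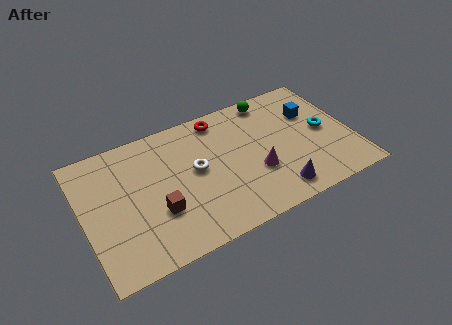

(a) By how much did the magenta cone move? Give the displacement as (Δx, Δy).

(-2.1, -1.4)

The magenta cone was at about (9.8, 3.9) and moved to about (7.7, 2.5).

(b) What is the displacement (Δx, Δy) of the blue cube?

(1.8, -0.2)

From the two frames, the blue cube sits at roughly (8.8, 4.9) before and (10.6, 4.7) after.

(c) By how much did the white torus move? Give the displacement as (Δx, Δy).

(-0.3, -2.3)

The white torus started near (5.4, 6.1) and ended near (5.1, 3.8).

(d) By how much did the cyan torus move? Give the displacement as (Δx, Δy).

(0.1, 0.7)

From the two frames, the cyan torus sits at roughly (10.9, 2.8) before and (11.0, 3.5) after.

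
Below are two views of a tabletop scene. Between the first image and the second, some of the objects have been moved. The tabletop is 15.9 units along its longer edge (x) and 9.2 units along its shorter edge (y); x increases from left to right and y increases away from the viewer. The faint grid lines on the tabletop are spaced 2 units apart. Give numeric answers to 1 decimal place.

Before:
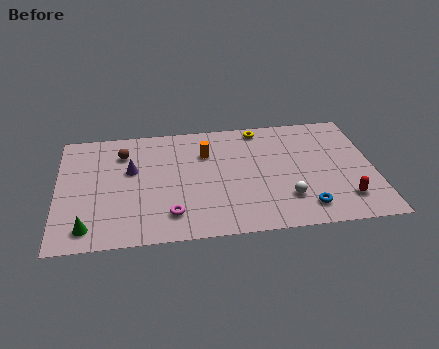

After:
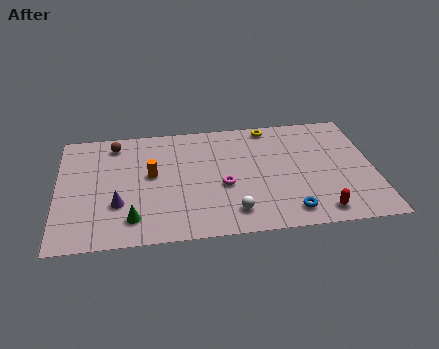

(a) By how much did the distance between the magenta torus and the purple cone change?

+1.2

They were about 4.2 units apart before and 5.4 after — 1.2 units further apart.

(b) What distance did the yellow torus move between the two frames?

0.5

The yellow torus was near (10.3, 8.2) before and (10.8, 8.3) after, so it travelled √(0.5² + 0.1²) ≈ 0.5 units.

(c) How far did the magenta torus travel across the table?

3.3

The magenta torus moved from about (5.6, 1.9) to (8.3, 3.8), a distance of √(2.7² + 1.9²) ≈ 3.3.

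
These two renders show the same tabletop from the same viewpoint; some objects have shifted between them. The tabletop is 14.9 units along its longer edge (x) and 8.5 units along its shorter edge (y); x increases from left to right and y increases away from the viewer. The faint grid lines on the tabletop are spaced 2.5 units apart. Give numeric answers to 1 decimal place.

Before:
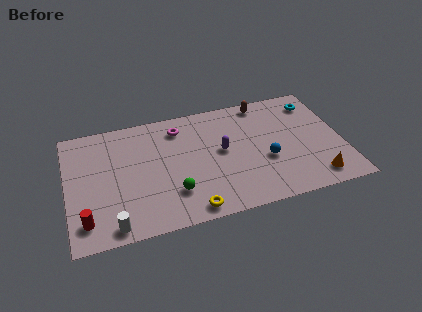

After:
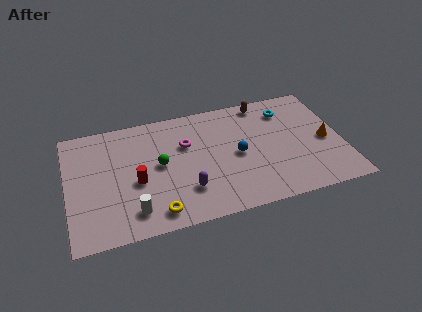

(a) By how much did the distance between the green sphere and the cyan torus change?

-1.9

The distance was about 9.3 in the first image and 7.4 in the second, so they moved 1.9 units closer together.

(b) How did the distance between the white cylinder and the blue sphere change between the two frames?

-2.4

They were about 8.7 units apart before and 6.3 after — 2.4 units closer together.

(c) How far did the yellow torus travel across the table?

1.8

The yellow torus moved from about (6.4, 0.9) to (4.6, 1.2), a distance of √(1.8² + 0.3²) ≈ 1.8.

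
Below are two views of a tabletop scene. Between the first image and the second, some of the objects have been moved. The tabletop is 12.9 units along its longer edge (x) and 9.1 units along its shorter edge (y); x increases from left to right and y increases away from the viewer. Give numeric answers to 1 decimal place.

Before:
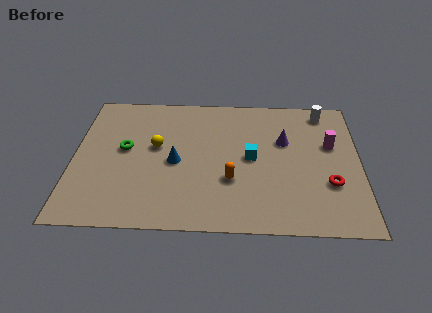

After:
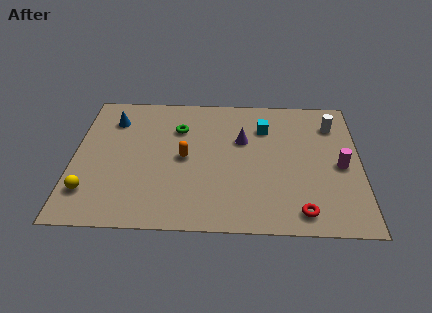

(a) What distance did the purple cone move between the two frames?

1.9

The purple cone moved from about (9.5, 5.8) to (7.6, 5.8), a distance of √(1.9² + 0.0²) ≈ 1.9.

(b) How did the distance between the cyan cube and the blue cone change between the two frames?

+3.5

The distance was about 3.4 in the first image and 6.9 in the second, so they moved 3.5 units further apart.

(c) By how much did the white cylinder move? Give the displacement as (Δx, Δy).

(0.4, -0.9)

From the two frames, the white cylinder sits at roughly (11.3, 7.9) before and (11.7, 7.0) after.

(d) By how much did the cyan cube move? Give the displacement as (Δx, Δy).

(0.6, 2.1)

The cyan cube was at about (8.0, 4.6) and moved to about (8.6, 6.7).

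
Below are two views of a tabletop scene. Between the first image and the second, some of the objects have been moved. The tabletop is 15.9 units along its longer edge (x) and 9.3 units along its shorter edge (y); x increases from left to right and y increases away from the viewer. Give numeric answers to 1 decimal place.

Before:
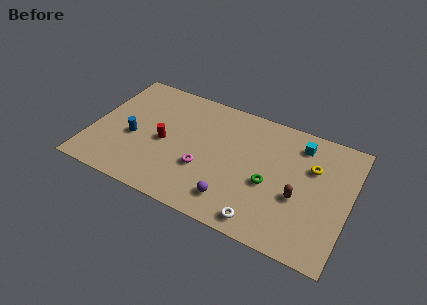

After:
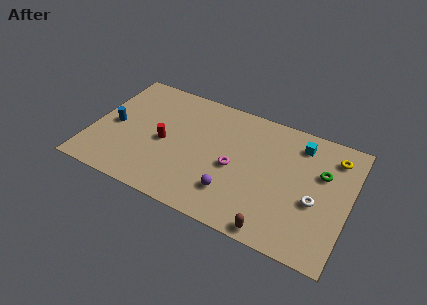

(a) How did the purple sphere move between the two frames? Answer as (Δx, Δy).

(-0.1, 0.5)

The purple sphere started near (9.1, 1.8) and ended near (9.0, 2.3).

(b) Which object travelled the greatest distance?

the white torus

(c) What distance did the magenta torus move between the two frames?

2.0

The magenta torus moved from about (7.1, 3.3) to (8.9, 4.2), a distance of √(1.8² + 0.9²) ≈ 2.0.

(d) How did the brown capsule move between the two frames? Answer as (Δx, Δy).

(-1.1, -2.9)

The brown capsule started near (12.9, 3.7) and ended near (11.8, 0.8).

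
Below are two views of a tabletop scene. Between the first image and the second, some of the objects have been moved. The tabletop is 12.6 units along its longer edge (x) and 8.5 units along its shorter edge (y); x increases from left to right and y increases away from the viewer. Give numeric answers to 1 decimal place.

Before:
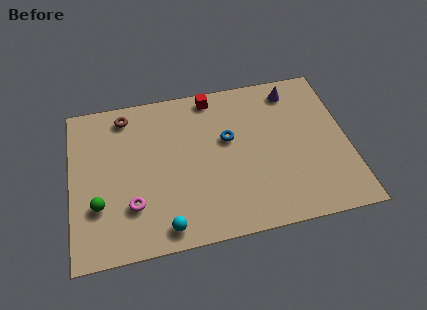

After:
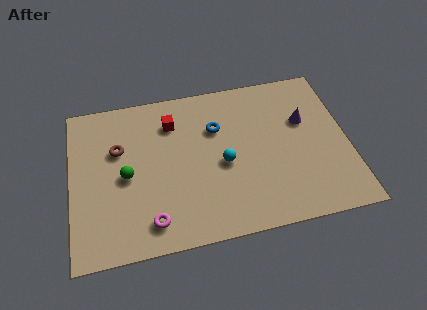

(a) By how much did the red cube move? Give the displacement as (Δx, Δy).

(-1.9, -1.1)

From the two frames, the red cube sits at roughly (6.6, 7.6) before and (4.7, 6.5) after.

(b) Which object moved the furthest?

the cyan sphere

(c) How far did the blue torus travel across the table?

0.9

The blue torus moved from about (7.2, 5.1) to (6.7, 5.8), a distance of √(0.5² + 0.7²) ≈ 0.9.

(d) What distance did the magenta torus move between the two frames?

1.3

From (2.7, 2.4) to (3.5, 1.4), the magenta torus covered √(0.8² + 1.0²) ≈ 1.3 units.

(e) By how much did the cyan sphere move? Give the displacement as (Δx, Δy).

(2.8, 2.8)

The cyan sphere started near (4.1, 1.0) and ended near (6.9, 3.8).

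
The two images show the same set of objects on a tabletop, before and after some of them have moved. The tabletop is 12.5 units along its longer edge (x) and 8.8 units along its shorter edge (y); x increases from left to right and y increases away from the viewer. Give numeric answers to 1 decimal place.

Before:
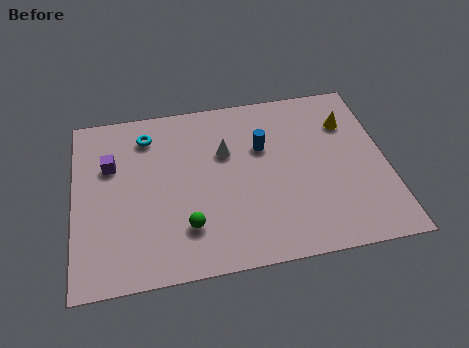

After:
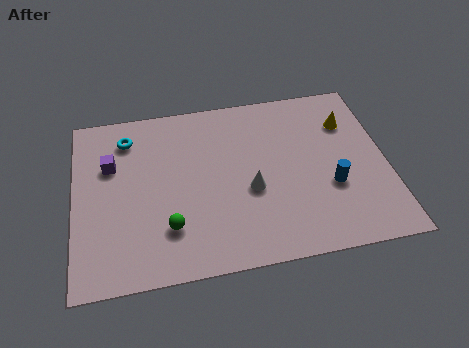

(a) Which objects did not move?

the purple cube and the yellow cone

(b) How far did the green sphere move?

0.7

From (4.4, 2.2) to (3.7, 2.3), the green sphere covered √(0.7² + 0.1²) ≈ 0.7 units.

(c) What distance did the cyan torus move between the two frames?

0.8

The cyan torus moved from about (3.0, 7.1) to (2.2, 7.1), a distance of √(0.8² + 0.0²) ≈ 0.8.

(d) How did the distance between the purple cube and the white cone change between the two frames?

+1.3

They were about 4.6 units apart before and 5.9 after — 1.3 units further apart.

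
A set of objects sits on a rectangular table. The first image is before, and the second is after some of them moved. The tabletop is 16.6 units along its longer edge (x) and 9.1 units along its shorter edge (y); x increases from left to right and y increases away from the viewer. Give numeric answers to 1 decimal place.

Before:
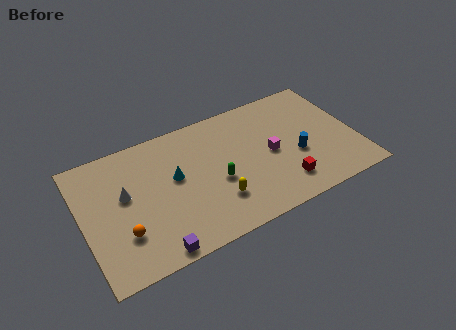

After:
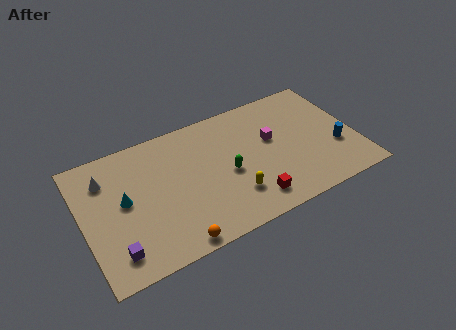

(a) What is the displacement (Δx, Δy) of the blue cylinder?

(2.4, -0.4)

The blue cylinder started near (12.9, 3.6) and ended near (15.3, 3.2).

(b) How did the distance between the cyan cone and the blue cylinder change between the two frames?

+5.4

Before: roughly 7.5 units apart; after: 12.9. That's 5.4 units further apart.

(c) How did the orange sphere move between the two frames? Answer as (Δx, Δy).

(2.8, -1.9)

The orange sphere was at about (2.2, 2.7) and moved to about (5.0, 0.8).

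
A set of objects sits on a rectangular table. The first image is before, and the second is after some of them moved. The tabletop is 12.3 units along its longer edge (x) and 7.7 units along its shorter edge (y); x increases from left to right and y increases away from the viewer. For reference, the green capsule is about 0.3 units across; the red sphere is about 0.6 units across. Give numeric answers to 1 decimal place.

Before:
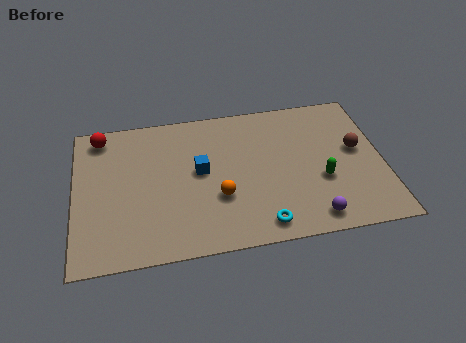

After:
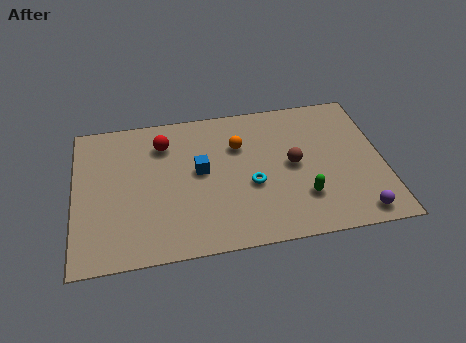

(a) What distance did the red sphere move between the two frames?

2.6

The red sphere moved from about (1.1, 6.7) to (3.6, 5.9), a distance of √(2.5² + 0.8²) ≈ 2.6.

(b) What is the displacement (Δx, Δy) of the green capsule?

(-0.8, -0.8)

The green capsule was at about (9.8, 2.9) and moved to about (9.0, 2.1).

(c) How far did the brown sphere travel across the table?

2.6

The brown sphere moved from about (11.3, 4.3) to (8.7, 3.9), a distance of √(2.6² + 0.4²) ≈ 2.6.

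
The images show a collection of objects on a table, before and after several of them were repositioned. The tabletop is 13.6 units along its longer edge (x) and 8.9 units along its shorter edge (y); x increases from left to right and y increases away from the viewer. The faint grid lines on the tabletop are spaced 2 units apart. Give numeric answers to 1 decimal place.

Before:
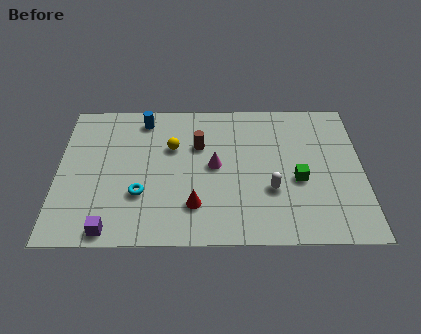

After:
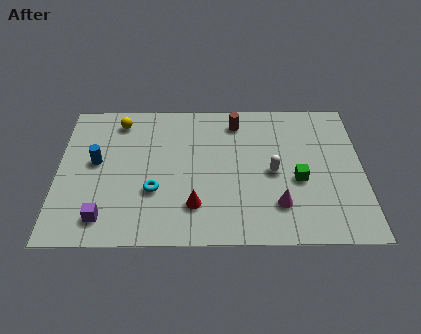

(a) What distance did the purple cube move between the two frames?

0.8

The purple cube was near (2.4, 0.8) before and (2.1, 1.5) after, so it travelled √(0.3² + 0.7²) ≈ 0.8 units.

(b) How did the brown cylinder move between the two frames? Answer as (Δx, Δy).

(1.7, 1.5)

From the two frames, the brown cylinder sits at roughly (6.3, 5.9) before and (8.0, 7.4) after.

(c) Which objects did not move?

the red cone and the green cube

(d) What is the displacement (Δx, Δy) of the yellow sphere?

(-2.4, 1.7)

The yellow sphere was at about (5.1, 5.8) and moved to about (2.7, 7.5).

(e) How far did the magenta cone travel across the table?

3.7

From (7.0, 4.6) to (9.8, 2.2), the magenta cone covered √(2.8² + 2.4²) ≈ 3.7 units.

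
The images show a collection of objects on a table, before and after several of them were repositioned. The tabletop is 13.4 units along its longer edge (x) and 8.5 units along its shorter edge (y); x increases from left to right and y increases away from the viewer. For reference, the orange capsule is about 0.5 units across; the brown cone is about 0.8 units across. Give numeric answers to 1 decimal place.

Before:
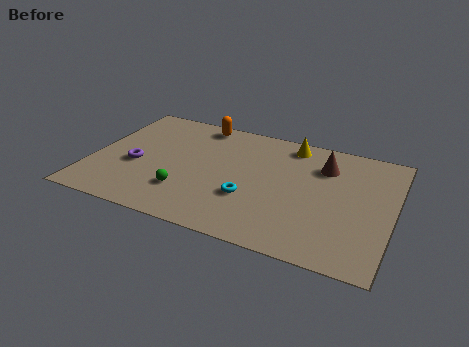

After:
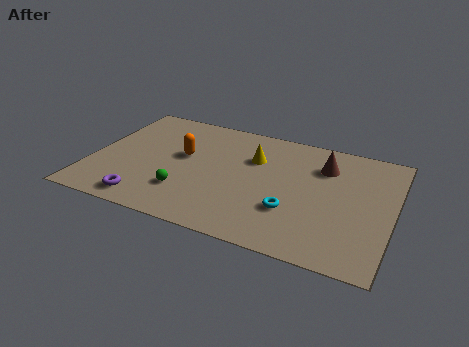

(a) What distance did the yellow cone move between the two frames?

2.2

From (8.6, 7.4) to (7.1, 5.8), the yellow cone covered √(1.5² + 1.6²) ≈ 2.2 units.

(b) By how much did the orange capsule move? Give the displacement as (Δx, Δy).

(-0.4, -2.7)

The orange capsule was at about (4.4, 7.6) and moved to about (4.0, 4.9).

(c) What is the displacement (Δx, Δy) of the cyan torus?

(1.9, -0.2)

The cyan torus was at about (7.2, 2.9) and moved to about (9.1, 2.7).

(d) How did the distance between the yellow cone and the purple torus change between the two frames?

-1.3

The distance was about 7.7 in the first image and 6.4 in the second, so they moved 1.3 units closer together.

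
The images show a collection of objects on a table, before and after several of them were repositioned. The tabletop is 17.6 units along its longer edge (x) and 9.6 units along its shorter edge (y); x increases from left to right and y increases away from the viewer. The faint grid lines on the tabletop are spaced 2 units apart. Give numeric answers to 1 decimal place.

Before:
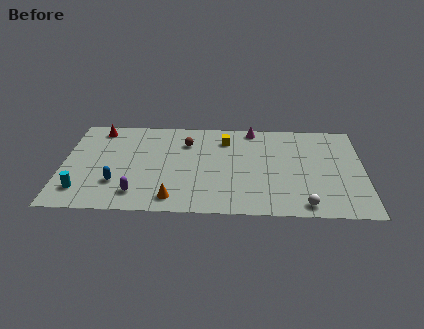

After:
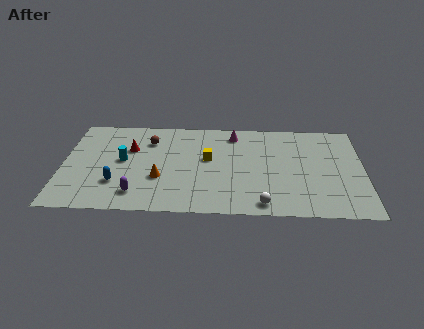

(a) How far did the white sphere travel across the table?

2.4

The white sphere moved from about (14.1, 1.1) to (11.7, 1.1), a distance of √(2.4² + 0.0²) ≈ 2.4.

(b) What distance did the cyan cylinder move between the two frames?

3.9

The cyan cylinder moved from about (1.2, 2.0) to (3.5, 5.1), a distance of √(2.3² + 3.1²) ≈ 3.9.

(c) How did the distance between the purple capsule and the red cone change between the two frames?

-2.4

The distance was about 6.9 in the first image and 4.5 in the second, so they moved 2.4 units closer together.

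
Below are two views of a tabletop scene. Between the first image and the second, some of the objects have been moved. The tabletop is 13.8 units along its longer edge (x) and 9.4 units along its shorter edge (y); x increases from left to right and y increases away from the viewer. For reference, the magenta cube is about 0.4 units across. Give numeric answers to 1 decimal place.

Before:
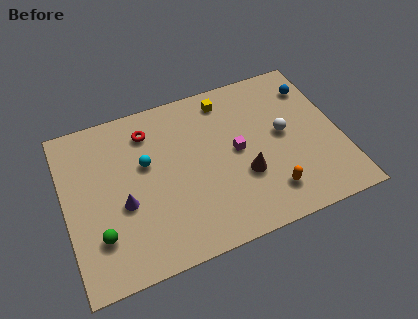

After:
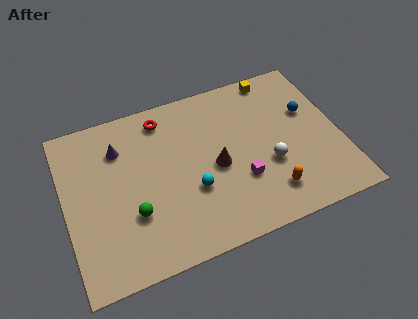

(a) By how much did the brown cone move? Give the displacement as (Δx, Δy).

(-1.3, 1.0)

From the two frames, the brown cone sits at roughly (8.8, 3.3) before and (7.5, 4.3) after.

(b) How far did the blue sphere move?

1.5

The blue sphere was near (12.8, 7.3) before and (12.4, 5.9) after, so it travelled √(0.4² + 1.4²) ≈ 1.5 units.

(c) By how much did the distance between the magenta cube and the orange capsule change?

-1.4

The distance was about 3.2 in the first image and 1.8 in the second, so they moved 1.4 units closer together.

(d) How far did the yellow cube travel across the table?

2.6

From (8.4, 8.0) to (11.0, 8.5), the yellow cube covered √(2.6² + 0.5²) ≈ 2.6 units.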